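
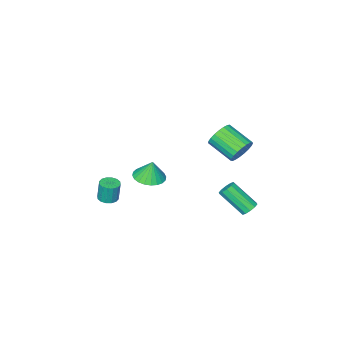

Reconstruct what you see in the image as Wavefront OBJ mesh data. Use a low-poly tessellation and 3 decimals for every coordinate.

v -2.983 3.946 2.663
v -2.477 3.705 1.947
v -2.17 2.053 2.721
v -2.677 2.294 3.437
v -2.219 3.86 2.177
v -1.912 2.208 2.95
v -2.094 4.031 2.491
v -1.787 2.378 3.264
v -2.123 4.186 2.834
v -1.816 2.534 3.608
v -2.3 4.3 3.149
v -1.993 2.648 3.922
v -2.596 4.353 3.379
v -2.289 2.701 4.152
v -2.958 4.336 3.485
v -2.651 2.683 4.259
v -3.325 4.251 3.45
v -3.018 2.599 4.223
v -3.633 4.113 3.278
v -3.326 2.461 4.052
v -3.829 3.947 3
v -3.522 2.295 3.774
v -3.878 3.78 2.664
v -3.571 2.128 3.437
v -3.773 3.642 2.328
v -3.466 1.99 3.101
v -3.531 3.557 2.049
v -3.224 1.905 2.823
v -3.195 3.539 1.877
v -2.888 1.887 2.651
v -2.822 3.591 1.841
v -2.515 1.939 2.615
v -2.372 -3.81 -3.655
v -1.491 -3.221 -3.667
v -2.488 -3.61 -2.265
v -1.781 -2.934 -3.733
v -2.162 -2.78 -3.787
v -2.574 -2.783 -3.821
v -2.955 -2.943 -3.829
v -3.248 -3.234 -3.812
v -3.407 -3.614 -3.77
v -3.409 -4.023 -3.711
v -3.253 -4.4 -3.644
v -2.962 -4.687 -3.578
v -2.582 -4.841 -3.524
v -2.17 -4.838 -3.49
v -1.789 -4.678 -3.481
v -1.496 -4.387 -3.499
v -1.337 -4.007 -3.541
v -1.335 -3.598 -3.6
v 0.767 -3.952 -4.221
v 1.197 -4.448 -4.155
v 1.122 -4.325 -2.752
v 0.693 -3.828 -2.819
v 1.39 -4.166 -4.169
v 1.315 -4.043 -2.767
v 1.415 -3.826 -4.198
v 1.34 -3.703 -2.795
v 1.267 -3.52 -4.232
v 1.192 -3.397 -2.83
v 0.985 -3.33 -4.264
v 0.91 -3.207 -2.862
v 0.645 -3.306 -4.285
v 0.57 -3.183 -2.882
v 0.338 -3.455 -4.288
v 0.263 -3.332 -2.885
v 0.145 -3.737 -4.273
v 0.07 -3.614 -2.871
v 0.12 -4.077 -4.245
v 0.045 -3.954 -2.842
v 0.268 -4.383 -4.21
v 0.193 -4.26 -2.808
v 0.55 -4.573 -4.178
v 0.475 -4.45 -2.776
v 0.89 -4.597 -4.158
v 0.815 -4.474 -2.755
v -3.048 4.66 -2.053
v -2.715 5.083 -1.788
v -2.079 3.703 -0.383
v -2.412 3.28 -0.647
v -3.052 5.087 -1.631
v -2.415 3.707 -0.226
v -3.386 4.928 -1.636
v -2.75 3.548 -0.231
v -3.592 4.667 -1.799
v -2.956 3.287 -0.394
v -3.59 4.403 -2.06
v -2.954 3.023 -0.655
v -3.381 4.237 -2.317
v -2.745 2.857 -0.912
v -3.045 4.233 -2.474
v -2.408 2.853 -1.069
v -2.71 4.392 -2.469
v -2.074 3.012 -1.064
v -2.504 4.653 -2.306
v -1.868 3.273 -0.901
v -2.506 4.917 -2.045
v -1.87 3.537 -0.64
f 2 1 5
f 2 5 3
f 3 5 6
f 3 6 4
f 5 1 7
f 5 7 6
f 6 7 8
f 6 8 4
f 7 1 9
f 7 9 8
f 8 9 10
f 8 10 4
f 9 1 11
f 9 11 10
f 10 11 12
f 10 12 4
f 11 1 13
f 11 13 12
f 12 13 14
f 12 14 4
f 13 1 15
f 13 15 14
f 14 15 16
f 14 16 4
f 15 1 17
f 15 17 16
f 16 17 18
f 16 18 4
f 17 1 19
f 17 19 18
f 18 19 20
f 18 20 4
f 19 1 21
f 19 21 20
f 20 21 22
f 20 22 4
f 21 1 23
f 21 23 22
f 22 23 24
f 22 24 4
f 23 1 25
f 23 25 24
f 24 25 26
f 24 26 4
f 25 1 27
f 25 27 26
f 26 27 28
f 26 28 4
f 27 1 29
f 27 29 28
f 28 29 30
f 28 30 4
f 29 1 31
f 29 31 30
f 30 31 32
f 30 32 4
f 31 1 2
f 31 2 32
f 32 2 3
f 32 3 4
f 34 33 36
f 34 36 35
f 36 33 37
f 36 37 35
f 37 33 38
f 37 38 35
f 38 33 39
f 38 39 35
f 39 33 40
f 39 40 35
f 40 33 41
f 40 41 35
f 41 33 42
f 41 42 35
f 42 33 43
f 42 43 35
f 43 33 44
f 43 44 35
f 44 33 45
f 44 45 35
f 45 33 46
f 45 46 35
f 46 33 47
f 46 47 35
f 47 33 48
f 47 48 35
f 48 33 49
f 48 49 35
f 49 33 50
f 49 50 35
f 50 33 34
f 50 34 35
f 52 51 55
f 52 55 53
f 53 55 56
f 53 56 54
f 55 51 57
f 55 57 56
f 56 57 58
f 56 58 54
f 57 51 59
f 57 59 58
f 58 59 60
f 58 60 54
f 59 51 61
f 59 61 60
f 60 61 62
f 60 62 54
f 61 51 63
f 61 63 62
f 62 63 64
f 62 64 54
f 63 51 65
f 63 65 64
f 64 65 66
f 64 66 54
f 65 51 67
f 65 67 66
f 66 67 68
f 66 68 54
f 67 51 69
f 67 69 68
f 68 69 70
f 68 70 54
f 69 51 71
f 69 71 70
f 70 71 72
f 70 72 54
f 71 51 73
f 71 73 72
f 72 73 74
f 72 74 54
f 73 51 75
f 73 75 74
f 74 75 76
f 74 76 54
f 75 51 52
f 75 52 76
f 76 52 53
f 76 53 54
f 78 77 81
f 78 81 79
f 79 81 82
f 79 82 80
f 81 77 83
f 81 83 82
f 82 83 84
f 82 84 80
f 83 77 85
f 83 85 84
f 84 85 86
f 84 86 80
f 85 77 87
f 85 87 86
f 86 87 88
f 86 88 80
f 87 77 89
f 87 89 88
f 88 89 90
f 88 90 80
f 89 77 91
f 89 91 90
f 90 91 92
f 90 92 80
f 91 77 93
f 91 93 92
f 92 93 94
f 92 94 80
f 93 77 95
f 93 95 94
f 94 95 96
f 94 96 80
f 95 77 97
f 95 97 96
f 96 97 98
f 96 98 80
f 97 77 78
f 97 78 98
f 98 78 79
f 98 79 80



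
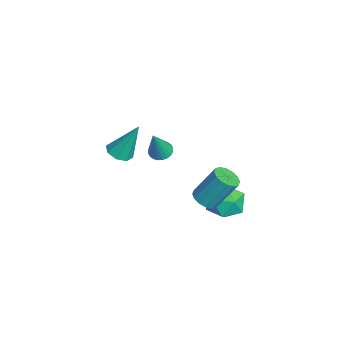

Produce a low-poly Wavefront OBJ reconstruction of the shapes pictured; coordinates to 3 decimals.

v -0.252 -1.871 -0.233
v 0.17 -2.286 -0.5
v 0.452 -2.329 1.593
v 0.306 -2.071 -0.499
v 0.356 -1.826 -0.457
v 0.314 -1.588 -0.381
v 0.185 -1.393 -0.282
v -0.01 -1.271 -0.176
v -0.242 -1.24 -0.078
v -0.476 -1.305 -0.005
v -0.675 -1.456 0.035
v -0.811 -1.67 0.033
v -0.861 -1.915 -0.009
v -0.819 -2.154 -0.085
v -0.69 -2.349 -0.184
v -0.495 -2.471 -0.29
v -0.263 -2.502 -0.387
v -0.029 -2.437 -0.461
v 0.452 2.043 -4.278
v 1.588 2.084 -4.065
v 0.312 0.496 -3.235
v 1.448 0.537 -3.022
v 0.745 1.337 -2.57
v 0.832 2.293 -3.215
v 1.068 0.287 -4.085
v 1.155 1.243 -4.73
v 1.969 0.999 -3.945
v 1.769 1.648 -3.009
v 0.131 0.932 -4.291
v -0.069 1.581 -3.355
v 1.863 -4.135 1.707
v 2.526 -3.847 1.509
v 2.037 -3.185 3.673
v 2.087 -3.499 1.38
v 1.517 -3.525 1.443
v 1.15 -3.908 1.661
v 1.2 -4.424 1.906
v 1.638 -4.772 2.035
v 2.208 -4.746 1.972
v 2.576 -4.363 1.754
v 2.043 0.099 -2.318
v 2.733 0.354 -2.508
v 2.808 1.435 -0.792
v 2.117 1.181 -0.602
v 2.483 0.615 -2.662
v 2.557 1.696 -0.946
v 2.114 0.738 -2.724
v 2.188 1.82 -1.008
v 1.726 0.69 -2.677
v 1.801 1.772 -0.96
v 1.424 0.484 -2.534
v 1.498 1.565 -0.817
v 1.287 0.174 -2.333
v 1.361 1.256 -0.616
v 1.352 -0.155 -2.128
v 1.427 0.926 -0.412
v 1.603 -0.416 -1.974
v 1.677 0.665 -0.258
v 1.972 -0.54 -1.912
v 2.046 0.542 -0.196
v 2.359 -0.492 -1.96
v 2.434 0.59 -0.243
v 2.662 -0.285 -2.103
v 2.736 0.796 -0.386
v 2.799 0.024 -2.304
v 2.873 1.106 -0.587
f 2 1 4
f 2 4 3
f 4 1 5
f 4 5 3
f 5 1 6
f 5 6 3
f 6 1 7
f 6 7 3
f 7 1 8
f 7 8 3
f 8 1 9
f 8 9 3
f 9 1 10
f 9 10 3
f 10 1 11
f 10 11 3
f 11 1 12
f 11 12 3
f 12 1 13
f 12 13 3
f 13 1 14
f 13 14 3
f 14 1 15
f 14 15 3
f 15 1 16
f 15 16 3
f 16 1 17
f 16 17 3
f 17 1 18
f 17 18 3
f 18 1 2
f 18 2 3
f 19 30 24
f 19 24 20
f 19 20 26
f 19 26 29
f 19 29 30
f 20 24 28
f 24 30 23
f 30 29 21
f 29 26 25
f 26 20 27
f 22 28 23
f 22 23 21
f 22 21 25
f 22 25 27
f 22 27 28
f 23 28 24
f 21 23 30
f 25 21 29
f 27 25 26
f 28 27 20
f 32 31 34
f 32 34 33
f 34 31 35
f 34 35 33
f 35 31 36
f 35 36 33
f 36 31 37
f 36 37 33
f 37 31 38
f 37 38 33
f 38 31 39
f 38 39 33
f 39 31 40
f 39 40 33
f 40 31 32
f 40 32 33
f 42 41 45
f 42 45 43
f 43 45 46
f 43 46 44
f 45 41 47
f 45 47 46
f 46 47 48
f 46 48 44
f 47 41 49
f 47 49 48
f 48 49 50
f 48 50 44
f 49 41 51
f 49 51 50
f 50 51 52
f 50 52 44
f 51 41 53
f 51 53 52
f 52 53 54
f 52 54 44
f 53 41 55
f 53 55 54
f 54 55 56
f 54 56 44
f 55 41 57
f 55 57 56
f 56 57 58
f 56 58 44
f 57 41 59
f 57 59 58
f 58 59 60
f 58 60 44
f 59 41 61
f 59 61 60
f 60 61 62
f 60 62 44
f 61 41 63
f 61 63 62
f 62 63 64
f 62 64 44
f 63 41 65
f 63 65 64
f 64 65 66
f 64 66 44
f 65 41 42
f 65 42 66
f 66 42 43
f 66 43 44



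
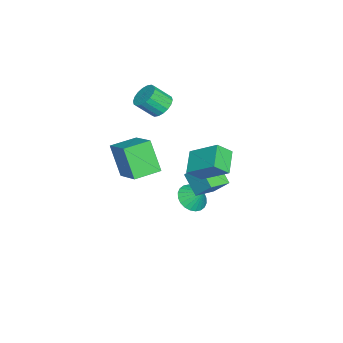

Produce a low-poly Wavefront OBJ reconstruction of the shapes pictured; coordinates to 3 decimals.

v -1.877 -0.078 2.493
v -1.114 -0.079 2.252
v -0.82 -0.964 3.186
v -1.583 -0.962 3.427
v -1.119 0.179 2.497
v -0.825 -0.706 3.432
v -1.274 0.386 2.742
v -0.98 -0.499 3.677
v -1.548 0.501 2.937
v -1.255 -0.384 3.872
v -1.888 0.502 3.045
v -1.594 -0.383 3.979
v -2.225 0.387 3.042
v -1.932 -0.497 3.977
v -2.493 0.181 2.932
v -2.2 -0.703 3.866
v -2.64 -0.076 2.734
v -2.346 -0.961 3.668
v -2.635 -0.334 2.488
v -2.341 -1.219 3.423
v -2.48 -0.541 2.243
v -2.186 -1.426 3.178
v -2.205 -0.656 2.048
v -1.912 -1.541 2.983
v -1.866 -0.657 1.941
v -1.572 -1.542 2.875
v -1.528 -0.543 1.943
v -1.235 -1.427 2.878
v -1.26 -0.337 2.054
v -0.967 -1.221 2.988
v -0.651 2.978 -2.97
v -1.517 2.18 -2.057
v -0.346 3.857 -1.91
v -1.212 3.059 -0.998
v 0.392 2.221 -2.642
v -0.474 1.423 -1.73
v 0.697 3.1 -1.583
v -0.169 2.302 -0.67
v -1.133 1.728 -4.093
v -0.709 2.281 -4.693
v -0.827 2.412 -3.247
v -1.038 2.423 -4.689
v -1.383 2.459 -4.593
v -1.689 2.384 -4.422
v -1.91 2.209 -4.2
v -2.014 1.961 -3.962
v -1.983 1.677 -3.744
v -1.823 1.401 -3.579
v -1.558 1.175 -3.493
v -1.228 1.033 -3.497
v -0.884 0.997 -3.593
v -0.578 1.073 -3.764
v -0.356 1.248 -3.986
v -0.253 1.496 -4.224
v -0.283 1.779 -4.442
v -0.444 2.055 -4.607
v 1.109 -0.203 -0.212
v 0.459 -0.91 1.543
v 2.493 0.856 0.728
v 1.843 0.15 2.482
v 2.077 -1.37 -0.322
v 1.427 -2.076 1.432
v 3.461 -0.31 0.617
v 2.811 -1.017 2.372
v 2.832 2.999 0.676
v 1.572 2.914 1.369
v 3.339 4.497 1.782
v 2.08 4.412 2.475
v 3.28 2.308 1.405
v 2.021 2.223 2.098
v 3.788 3.806 2.511
v 2.528 3.721 3.204
f 2 1 5
f 2 5 3
f 3 5 6
f 3 6 4
f 5 1 7
f 5 7 6
f 6 7 8
f 6 8 4
f 7 1 9
f 7 9 8
f 8 9 10
f 8 10 4
f 9 1 11
f 9 11 10
f 10 11 12
f 10 12 4
f 11 1 13
f 11 13 12
f 12 13 14
f 12 14 4
f 13 1 15
f 13 15 14
f 14 15 16
f 14 16 4
f 15 1 17
f 15 17 16
f 16 17 18
f 16 18 4
f 17 1 19
f 17 19 18
f 18 19 20
f 18 20 4
f 19 1 21
f 19 21 20
f 20 21 22
f 20 22 4
f 21 1 23
f 21 23 22
f 22 23 24
f 22 24 4
f 23 1 25
f 23 25 24
f 24 25 26
f 24 26 4
f 25 1 27
f 25 27 26
f 26 27 28
f 26 28 4
f 27 1 29
f 27 29 28
f 28 29 30
f 28 30 4
f 29 1 2
f 29 2 30
f 30 2 3
f 30 3 4
f 32 34 31
f 35 32 31
f 31 34 33
f 33 35 31
f 32 38 34
f 36 32 35
f 36 38 32
f 34 38 33
f 37 35 33
f 33 38 37
f 37 36 35
f 38 36 37
f 40 39 42
f 40 42 41
f 42 39 43
f 42 43 41
f 43 39 44
f 43 44 41
f 44 39 45
f 44 45 41
f 45 39 46
f 45 46 41
f 46 39 47
f 46 47 41
f 47 39 48
f 47 48 41
f 48 39 49
f 48 49 41
f 49 39 50
f 49 50 41
f 50 39 51
f 50 51 41
f 51 39 52
f 51 52 41
f 52 39 53
f 52 53 41
f 53 39 54
f 53 54 41
f 54 39 55
f 54 55 41
f 55 39 56
f 55 56 41
f 56 39 40
f 56 40 41
f 58 60 57
f 61 58 57
f 57 60 59
f 59 61 57
f 58 64 60
f 62 58 61
f 62 64 58
f 60 64 59
f 63 61 59
f 59 64 63
f 63 62 61
f 64 62 63
f 66 68 65
f 69 66 65
f 65 68 67
f 67 69 65
f 66 72 68
f 70 66 69
f 70 72 66
f 68 72 67
f 71 69 67
f 67 72 71
f 71 70 69
f 72 70 71



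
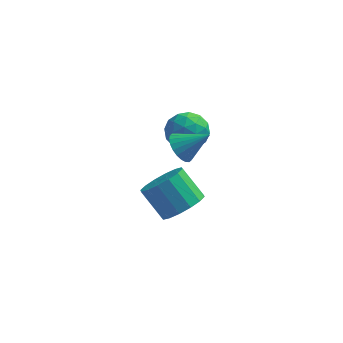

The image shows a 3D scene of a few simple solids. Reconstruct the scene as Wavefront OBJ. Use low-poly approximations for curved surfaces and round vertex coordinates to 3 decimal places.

v 3.027 -0.685 -2.823
v 3.601 -0.128 -2.601
v 2.807 0.321 -1.675
v 2.233 -0.235 -1.897
v 3.364 0.07 -2.9
v 2.57 0.519 -1.974
v 3.037 0.065 -3.178
v 2.243 0.515 -2.252
v 2.707 -0.14 -3.362
v 1.913 0.309 -2.436
v 2.463 -0.491 -3.4
v 1.669 -0.042 -2.475
v 2.37 -0.895 -3.285
v 1.576 -0.445 -2.359
v 2.453 -1.241 -3.045
v 1.659 -0.792 -2.119
v 2.69 -1.439 -2.746
v 1.896 -0.99 -1.82
v 3.017 -1.435 -2.468
v 2.223 -0.985 -1.542
v 3.347 -1.229 -2.284
v 2.553 -0.78 -1.358
v 3.591 -0.878 -2.245
v 2.797 -0.429 -1.32
v 3.684 -0.475 -2.361
v 2.89 -0.025 -1.435
v 3.115 -1.856 1.273
v 3.39 -1.53 0.865
v 4.005 -1.764 1.947
v 3.281 -1.367 0.987
v 3.147 -1.279 1.152
v 3.008 -1.279 1.336
v 2.886 -1.366 1.51
v 2.798 -1.528 1.648
v 2.758 -1.74 1.729
v 2.773 -1.97 1.74
v 2.84 -2.182 1.681
v 2.949 -2.344 1.559
v 3.083 -2.432 1.394
v 3.222 -2.433 1.211
v 3.344 -2.345 1.037
v 3.432 -2.183 0.899
v 3.472 -1.971 0.818
v 3.457 -1.742 0.806
v 2.675 0.939 0.301
v 3.337 0.816 -0.089
v 2.643 -0.276 0.629
v 3.305 -0.399 0.239
v 3.311 0.026 0.89
v 3.331 0.777 0.688
v 2.649 -0.237 -0.148
v 2.669 0.514 -0.35
v 3.321 0.089 -0.367
v 3.73 0.252 0.275
v 2.25 0.288 0.265
v 2.659 0.451 0.907
v 3.009 0.984 0.077
v 2.971 -0.444 0.463
v 2.975 -0.194 0.846
v 3.364 -0.267 0.616
v 3.006 0.961 0.534
v 3.394 0.889 0.304
v 3.379 0.424 0.88
v 2.586 -0.349 0.236
v 2.974 -0.421 0.006
v 2.616 0.807 -0.076
v 3.005 0.734 -0.306
v 2.601 0.116 -0.34
v 3.388 0.485 -0.316
v 3.369 -0.23 -0.123
v 2.984 -0.134 -0.35
v 2.996 0.307 -0.469
v 3.629 0.58 0.062
v 3.61 -0.134 0.254
v 3.613 0.116 0.638
v 3.625 0.557 0.518
v 3.619 0.153 -0.102
v 2.37 0.674 0.286
v 2.351 -0.04 0.478
v 2.355 -0.017 0.022
v 2.367 0.424 -0.098
v 2.611 0.77 0.663
v 2.592 0.055 0.856
v 2.984 0.233 1.009
v 2.996 0.674 0.89
v 2.361 0.387 0.642
f 2 1 5
f 2 5 3
f 3 5 6
f 3 6 4
f 5 1 7
f 5 7 6
f 6 7 8
f 6 8 4
f 7 1 9
f 7 9 8
f 8 9 10
f 8 10 4
f 9 1 11
f 9 11 10
f 10 11 12
f 10 12 4
f 11 1 13
f 11 13 12
f 12 13 14
f 12 14 4
f 13 1 15
f 13 15 14
f 14 15 16
f 14 16 4
f 15 1 17
f 15 17 16
f 16 17 18
f 16 18 4
f 17 1 19
f 17 19 18
f 18 19 20
f 18 20 4
f 19 1 21
f 19 21 20
f 20 21 22
f 20 22 4
f 21 1 23
f 21 23 22
f 22 23 24
f 22 24 4
f 23 1 25
f 23 25 24
f 24 25 26
f 24 26 4
f 25 1 2
f 25 2 26
f 26 2 3
f 26 3 4
f 28 27 30
f 28 30 29
f 30 27 31
f 30 31 29
f 31 27 32
f 31 32 29
f 32 27 33
f 32 33 29
f 33 27 34
f 33 34 29
f 34 27 35
f 34 35 29
f 35 27 36
f 35 36 29
f 36 27 37
f 36 37 29
f 37 27 38
f 37 38 29
f 38 27 39
f 38 39 29
f 39 27 40
f 39 40 29
f 40 27 41
f 40 41 29
f 41 27 42
f 41 42 29
f 42 27 43
f 42 43 29
f 43 27 44
f 43 44 29
f 44 27 28
f 44 28 29
f 45 82 61
f 82 56 85
f 61 85 50
f 82 85 61
f 45 61 57
f 61 50 62
f 57 62 46
f 61 62 57
f 45 57 66
f 57 46 67
f 66 67 52
f 57 67 66
f 45 66 78
f 66 52 81
f 78 81 55
f 66 81 78
f 45 78 82
f 78 55 86
f 82 86 56
f 78 86 82
f 46 62 73
f 62 50 76
f 73 76 54
f 62 76 73
f 50 85 63
f 85 56 84
f 63 84 49
f 85 84 63
f 56 86 83
f 86 55 79
f 83 79 47
f 86 79 83
f 55 81 80
f 81 52 68
f 80 68 51
f 81 68 80
f 52 67 72
f 67 46 69
f 72 69 53
f 67 69 72
f 48 74 60
f 74 54 75
f 60 75 49
f 74 75 60
f 48 60 58
f 60 49 59
f 58 59 47
f 60 59 58
f 48 58 65
f 58 47 64
f 65 64 51
f 58 64 65
f 48 65 70
f 65 51 71
f 70 71 53
f 65 71 70
f 48 70 74
f 70 53 77
f 74 77 54
f 70 77 74
f 49 75 63
f 75 54 76
f 63 76 50
f 75 76 63
f 47 59 83
f 59 49 84
f 83 84 56
f 59 84 83
f 51 64 80
f 64 47 79
f 80 79 55
f 64 79 80
f 53 71 72
f 71 51 68
f 72 68 52
f 71 68 72
f 54 77 73
f 77 53 69
f 73 69 46
f 77 69 73



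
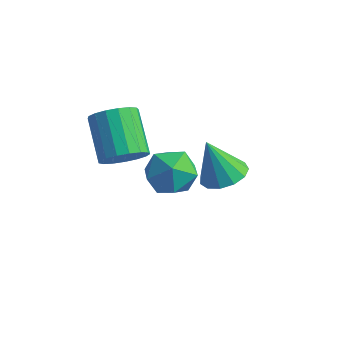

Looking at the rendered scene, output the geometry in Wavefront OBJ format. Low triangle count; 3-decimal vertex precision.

v 0.422 -0.661 -0.712
v 1.236 -1.088 -0.513
v -0.162 -0.979 0.992
v 1.303 -0.576 -0.394
v 1.09 -0.091 -0.377
v 0.666 0.213 -0.466
v 0.164 0.239 -0.633
v -0.256 -0.02 -0.826
v -0.46 -0.483 -0.982
v -0.384 -1.003 -1.053
v -0.052 -1.414 -1.015
v 0.43 -1.586 -0.882
v 0.911 -1.464 -0.694
v -2.716 -2.494 -0.364
v -2.025 -2.369 0.275
v -3.352 -1.502 1.543
v -4.044 -1.626 0.904
v -2.013 -1.989 0.027
v -3.34 -1.121 1.295
v -2.163 -1.724 -0.311
v -3.49 -0.856 0.957
v -2.439 -1.635 -0.661
v -3.766 -0.768 0.607
v -2.779 -1.743 -0.943
v -4.106 -0.876 0.325
v -3.105 -2.023 -1.092
v -4.432 -1.156 0.175
v -3.341 -2.411 -1.075
v -4.669 -1.544 0.193
v -3.435 -2.818 -0.894
v -4.762 -1.951 0.373
v -3.364 -3.15 -0.592
v -4.691 -2.283 0.675
v -3.144 -3.332 -0.238
v -4.472 -2.465 1.03
v -2.827 -3.322 0.087
v -4.154 -2.455 1.355
v -2.484 -3.122 0.309
v -3.812 -2.255 1.577
v -2.195 -2.778 0.377
v -3.522 -1.911 1.645
v -3.074 1.266 -2.607
v -2.176 0.962 -3.323
v -4.304 0.338 -3.757
v -3.406 0.034 -4.473
v -3.487 -0.442 -3.387
v -2.727 0.132 -2.677
v -3.753 1.168 -4.403
v -2.993 1.742 -3.693
v -2.596 0.902 -4.433
v -2.431 -0.093 -3.806
v -4.049 1.393 -3.274
v -3.884 0.398 -2.647
f 2 1 4
f 2 4 3
f 4 1 5
f 4 5 3
f 5 1 6
f 5 6 3
f 6 1 7
f 6 7 3
f 7 1 8
f 7 8 3
f 8 1 9
f 8 9 3
f 9 1 10
f 9 10 3
f 10 1 11
f 10 11 3
f 11 1 12
f 11 12 3
f 12 1 13
f 12 13 3
f 13 1 2
f 13 2 3
f 15 14 18
f 15 18 16
f 16 18 19
f 16 19 17
f 18 14 20
f 18 20 19
f 19 20 21
f 19 21 17
f 20 14 22
f 20 22 21
f 21 22 23
f 21 23 17
f 22 14 24
f 22 24 23
f 23 24 25
f 23 25 17
f 24 14 26
f 24 26 25
f 25 26 27
f 25 27 17
f 26 14 28
f 26 28 27
f 27 28 29
f 27 29 17
f 28 14 30
f 28 30 29
f 29 30 31
f 29 31 17
f 30 14 32
f 30 32 31
f 31 32 33
f 31 33 17
f 32 14 34
f 32 34 33
f 33 34 35
f 33 35 17
f 34 14 36
f 34 36 35
f 35 36 37
f 35 37 17
f 36 14 38
f 36 38 37
f 37 38 39
f 37 39 17
f 38 14 40
f 38 40 39
f 39 40 41
f 39 41 17
f 40 14 15
f 40 15 41
f 41 15 16
f 41 16 17
f 42 53 47
f 42 47 43
f 42 43 49
f 42 49 52
f 42 52 53
f 43 47 51
f 47 53 46
f 53 52 44
f 52 49 48
f 49 43 50
f 45 51 46
f 45 46 44
f 45 44 48
f 45 48 50
f 45 50 51
f 46 51 47
f 44 46 53
f 48 44 52
f 50 48 49
f 51 50 43



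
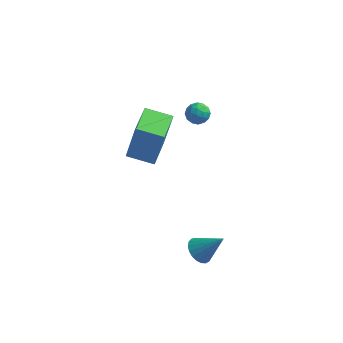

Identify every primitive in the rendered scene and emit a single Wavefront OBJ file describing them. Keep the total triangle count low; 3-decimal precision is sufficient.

v -0.83 2.295 1.257
v -0.35 1.898 1.411
v -1.51 1.522 1.389
v -1.03 1.125 1.543
v -1.192 1.602 1.94
v -0.772 2.08 1.859
v -1.088 1.34 0.941
v -0.668 1.818 0.86
v -0.509 1.309 1.216
v -0.574 1.47 1.833
v -1.286 1.95 0.967
v -1.351 2.111 1.584
v -0.53 2.164 1.323
v -1.33 1.256 1.477
v -1.425 1.536 1.711
v -1.143 1.303 1.801
v -0.778 2.271 1.586
v -0.496 2.038 1.676
v -0.991 1.864 1.987
v -1.364 1.382 1.124
v -1.082 1.149 1.214
v -0.717 2.117 0.999
v -0.435 1.884 1.089
v -0.869 1.556 0.813
v -0.342 1.585 1.298
v -0.741 1.13 1.376
v -0.776 1.257 1.022
v -0.529 1.538 0.974
v -0.38 1.68 1.661
v -0.779 1.225 1.738
v -0.875 1.505 1.972
v -0.628 1.786 1.924
v -0.473 1.333 1.546
v -1.081 2.195 1.062
v -1.48 1.74 1.139
v -1.232 1.634 0.876
v -0.985 1.915 0.828
v -1.119 2.29 1.424
v -1.518 1.835 1.502
v -1.331 1.882 1.826
v -1.084 2.163 1.778
v -1.387 2.087 1.254
v 0.714 -3.446 -3.682
v 1.244 -3.653 -4.14
v 1.806 -3.274 -2.498
v 1.24 -3.352 -4.18
v 1.145 -3.067 -4.134
v 0.976 -2.848 -4.01
v 0.762 -2.732 -3.829
v 0.539 -2.739 -3.623
v 0.347 -2.869 -3.427
v 0.218 -3.098 -3.275
v 0.175 -3.387 -3.194
v 0.225 -3.687 -3.197
v 0.36 -3.944 -3.284
v 0.556 -4.116 -3.44
v 0.78 -4.171 -3.638
v 0.992 -4.101 -3.843
v 1.156 -3.918 -4.021
v -4.502 1.514 -3.025
v -4.083 1.794 -0.914
v -4.626 3.407 -3.251
v -4.207 3.686 -1.14
v -3.053 1.574 -3.32
v -2.634 1.853 -1.209
v -3.177 3.466 -3.546
v -2.758 3.746 -1.435
f 1 38 17
f 38 12 41
f 17 41 6
f 38 41 17
f 1 17 13
f 17 6 18
f 13 18 2
f 17 18 13
f 1 13 22
f 13 2 23
f 22 23 8
f 13 23 22
f 1 22 34
f 22 8 37
f 34 37 11
f 22 37 34
f 1 34 38
f 34 11 42
f 38 42 12
f 34 42 38
f 2 18 29
f 18 6 32
f 29 32 10
f 18 32 29
f 6 41 19
f 41 12 40
f 19 40 5
f 41 40 19
f 12 42 39
f 42 11 35
f 39 35 3
f 42 35 39
f 11 37 36
f 37 8 24
f 36 24 7
f 37 24 36
f 8 23 28
f 23 2 25
f 28 25 9
f 23 25 28
f 4 30 16
f 30 10 31
f 16 31 5
f 30 31 16
f 4 16 14
f 16 5 15
f 14 15 3
f 16 15 14
f 4 14 21
f 14 3 20
f 21 20 7
f 14 20 21
f 4 21 26
f 21 7 27
f 26 27 9
f 21 27 26
f 4 26 30
f 26 9 33
f 30 33 10
f 26 33 30
f 5 31 19
f 31 10 32
f 19 32 6
f 31 32 19
f 3 15 39
f 15 5 40
f 39 40 12
f 15 40 39
f 7 20 36
f 20 3 35
f 36 35 11
f 20 35 36
f 9 27 28
f 27 7 24
f 28 24 8
f 27 24 28
f 10 33 29
f 33 9 25
f 29 25 2
f 33 25 29
f 44 43 46
f 44 46 45
f 46 43 47
f 46 47 45
f 47 43 48
f 47 48 45
f 48 43 49
f 48 49 45
f 49 43 50
f 49 50 45
f 50 43 51
f 50 51 45
f 51 43 52
f 51 52 45
f 52 43 53
f 52 53 45
f 53 43 54
f 53 54 45
f 54 43 55
f 54 55 45
f 55 43 56
f 55 56 45
f 56 43 57
f 56 57 45
f 57 43 58
f 57 58 45
f 58 43 59
f 58 59 45
f 59 43 44
f 59 44 45
f 61 63 60
f 64 61 60
f 60 63 62
f 62 64 60
f 61 67 63
f 65 61 64
f 65 67 61
f 63 67 62
f 66 64 62
f 62 67 66
f 66 65 64
f 67 65 66



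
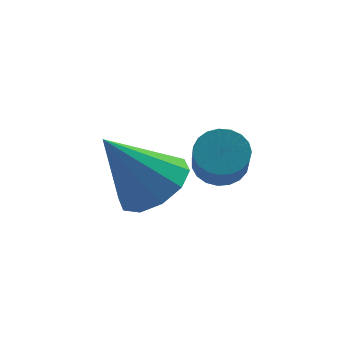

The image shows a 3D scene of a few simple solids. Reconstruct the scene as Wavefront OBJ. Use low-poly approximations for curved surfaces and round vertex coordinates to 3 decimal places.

v 1.739 1.261 -0.373
v 2.286 2.159 -0.083
v 0.501 1.439 1.413
v 1.763 2.347 -0.464
v 1.232 2.12 -0.81
v 0.894 1.566 -0.99
v 0.879 0.895 -0.933
v 1.193 0.363 -0.662
v 1.715 0.175 -0.281
v 2.247 0.402 0.065
v 2.585 0.956 0.244
v 2.599 1.627 0.188
v 2.997 -0.425 1.449
v 3.563 -0.775 1.267
v 3.41 -1.525 2.229
v 2.843 -1.175 2.411
v 3.671 -0.573 1.44
v 3.517 -1.323 2.403
v 3.661 -0.346 1.616
v 3.508 -1.096 2.579
v 3.538 -0.133 1.762
v 3.384 -0.883 2.725
v 3.32 0.03 1.854
v 3.167 -0.72 2.817
v 3.047 0.114 1.876
v 2.893 -0.636 2.839
v 2.765 0.105 1.824
v 2.611 -0.645 2.787
v 2.523 0.004 1.708
v 2.369 -0.746 2.67
v 2.363 -0.171 1.546
v 2.209 -0.92 2.509
v 2.312 -0.389 1.367
v 2.159 -1.139 2.33
v 2.38 -0.615 1.203
v 2.227 -1.364 2.166
v 2.555 -0.807 1.081
v 2.402 -1.557 2.044
v 2.806 -0.933 1.022
v 2.653 -1.683 1.985
v 3.09 -0.972 1.038
v 2.936 -1.721 2.001
v 3.358 -0.915 1.124
v 3.204 -1.665 2.087
f 2 1 4
f 2 4 3
f 4 1 5
f 4 5 3
f 5 1 6
f 5 6 3
f 6 1 7
f 6 7 3
f 7 1 8
f 7 8 3
f 8 1 9
f 8 9 3
f 9 1 10
f 9 10 3
f 10 1 11
f 10 11 3
f 11 1 12
f 11 12 3
f 12 1 2
f 12 2 3
f 14 13 17
f 14 17 15
f 15 17 18
f 15 18 16
f 17 13 19
f 17 19 18
f 18 19 20
f 18 20 16
f 19 13 21
f 19 21 20
f 20 21 22
f 20 22 16
f 21 13 23
f 21 23 22
f 22 23 24
f 22 24 16
f 23 13 25
f 23 25 24
f 24 25 26
f 24 26 16
f 25 13 27
f 25 27 26
f 26 27 28
f 26 28 16
f 27 13 29
f 27 29 28
f 28 29 30
f 28 30 16
f 29 13 31
f 29 31 30
f 30 31 32
f 30 32 16
f 31 13 33
f 31 33 32
f 32 33 34
f 32 34 16
f 33 13 35
f 33 35 34
f 34 35 36
f 34 36 16
f 35 13 37
f 35 37 36
f 36 37 38
f 36 38 16
f 37 13 39
f 37 39 38
f 38 39 40
f 38 40 16
f 39 13 41
f 39 41 40
f 40 41 42
f 40 42 16
f 41 13 43
f 41 43 42
f 42 43 44
f 42 44 16
f 43 13 14
f 43 14 44
f 44 14 15
f 44 15 16



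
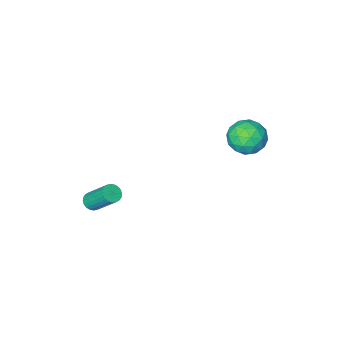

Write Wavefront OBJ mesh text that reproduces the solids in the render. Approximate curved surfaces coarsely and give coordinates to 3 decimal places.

v -2.829 2.897 1.197
v -2.269 2.624 2.133
v -4.331 2.116 1.867
v -3.771 1.843 2.803
v -4.008 2.921 2.584
v -3.08 3.403 2.17
v -3.52 1.337 1.83
v -2.592 1.819 1.416
v -2.697 1.659 2.525
v -2.998 2.638 2.991
v -3.602 2.102 1.009
v -3.903 3.081 1.475
v -2.417 2.829 1.606
v -4.183 1.911 2.394
v -4.322 2.545 2.265
v -3.993 2.384 2.815
v -2.894 3.287 1.627
v -2.564 3.126 2.178
v -3.586 3.301 2.443
v -4.036 1.614 1.822
v -3.706 1.453 2.373
v -2.607 2.356 1.185
v -2.278 2.195 1.735
v -3.014 1.439 1.557
v -2.339 2.101 2.387
v -3.222 1.643 2.781
v -3.075 1.345 2.209
v -2.529 1.629 1.966
v -2.516 2.677 2.661
v -3.399 2.218 3.055
v -3.538 2.852 2.925
v -2.993 3.135 2.682
v -2.768 2.11 2.891
v -3.201 2.522 0.945
v -4.084 2.063 1.339
v -3.607 1.605 1.318
v -3.062 1.888 1.075
v -3.378 3.097 1.219
v -4.261 2.639 1.613
v -4.071 3.111 2.034
v -3.525 3.395 1.791
v -3.832 2.63 1.109
v 3.647 -1.392 -3.007
v 4.045 -1.632 -2.678
v 3.572 -0.349 -1.165
v 3.173 -0.108 -1.493
v 4.163 -1.472 -2.777
v 3.689 -0.188 -1.264
v 4.201 -1.299 -2.912
v 3.727 -0.015 -1.399
v 4.155 -1.14 -3.061
v 3.682 0.143 -1.548
v 4.032 -1.02 -3.201
v 3.558 0.264 -1.688
v 3.85 -0.956 -3.313
v 3.377 0.328 -1.799
v 3.638 -0.959 -3.377
v 3.164 0.325 -1.864
v 3.426 -1.027 -3.385
v 2.952 0.256 -1.872
v 3.248 -1.151 -3.335
v 2.775 0.132 -1.822
v 3.131 -1.312 -3.236
v 2.657 -0.028 -1.723
v 3.093 -1.485 -3.101
v 2.619 -0.201 -1.588
v 3.138 -1.643 -2.952
v 2.665 -0.36 -1.439
v 3.262 -1.764 -2.812
v 2.788 -0.48 -1.299
v 3.443 -1.828 -2.701
v 2.97 -0.544 -1.187
v 3.656 -1.825 -2.636
v 3.182 -0.541 -1.123
v 3.868 -1.756 -2.628
v 3.394 -0.473 -1.115
f 1 38 17
f 38 12 41
f 17 41 6
f 38 41 17
f 1 17 13
f 17 6 18
f 13 18 2
f 17 18 13
f 1 13 22
f 13 2 23
f 22 23 8
f 13 23 22
f 1 22 34
f 22 8 37
f 34 37 11
f 22 37 34
f 1 34 38
f 34 11 42
f 38 42 12
f 34 42 38
f 2 18 29
f 18 6 32
f 29 32 10
f 18 32 29
f 6 41 19
f 41 12 40
f 19 40 5
f 41 40 19
f 12 42 39
f 42 11 35
f 39 35 3
f 42 35 39
f 11 37 36
f 37 8 24
f 36 24 7
f 37 24 36
f 8 23 28
f 23 2 25
f 28 25 9
f 23 25 28
f 4 30 16
f 30 10 31
f 16 31 5
f 30 31 16
f 4 16 14
f 16 5 15
f 14 15 3
f 16 15 14
f 4 14 21
f 14 3 20
f 21 20 7
f 14 20 21
f 4 21 26
f 21 7 27
f 26 27 9
f 21 27 26
f 4 26 30
f 26 9 33
f 30 33 10
f 26 33 30
f 5 31 19
f 31 10 32
f 19 32 6
f 31 32 19
f 3 15 39
f 15 5 40
f 39 40 12
f 15 40 39
f 7 20 36
f 20 3 35
f 36 35 11
f 20 35 36
f 9 27 28
f 27 7 24
f 28 24 8
f 27 24 28
f 10 33 29
f 33 9 25
f 29 25 2
f 33 25 29
f 44 43 47
f 44 47 45
f 45 47 48
f 45 48 46
f 47 43 49
f 47 49 48
f 48 49 50
f 48 50 46
f 49 43 51
f 49 51 50
f 50 51 52
f 50 52 46
f 51 43 53
f 51 53 52
f 52 53 54
f 52 54 46
f 53 43 55
f 53 55 54
f 54 55 56
f 54 56 46
f 55 43 57
f 55 57 56
f 56 57 58
f 56 58 46
f 57 43 59
f 57 59 58
f 58 59 60
f 58 60 46
f 59 43 61
f 59 61 60
f 60 61 62
f 60 62 46
f 61 43 63
f 61 63 62
f 62 63 64
f 62 64 46
f 63 43 65
f 63 65 64
f 64 65 66
f 64 66 46
f 65 43 67
f 65 67 66
f 66 67 68
f 66 68 46
f 67 43 69
f 67 69 68
f 68 69 70
f 68 70 46
f 69 43 71
f 69 71 70
f 70 71 72
f 70 72 46
f 71 43 73
f 71 73 72
f 72 73 74
f 72 74 46
f 73 43 75
f 73 75 74
f 74 75 76
f 74 76 46
f 75 43 44
f 75 44 76
f 76 44 45
f 76 45 46



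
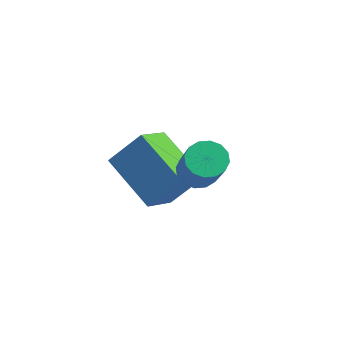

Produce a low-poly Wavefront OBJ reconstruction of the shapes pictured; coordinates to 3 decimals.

v -4.715 -0.315 -2.219
v -4.104 0.399 -1.155
v -4.984 0.807 -2.818
v -4.373 1.521 -1.754
v -2.967 -0.401 -3.166
v -2.356 0.313 -2.102
v -3.236 0.721 -3.765
v -2.625 1.435 -2.701
v -2.029 0.615 -1.625
v -1.756 0.241 -2.022
v -0.579 -0.548 -0.473
v -0.851 -0.175 -0.075
v -1.58 0.503 -2.023
v -0.403 -0.286 -0.473
v -1.524 0.795 -1.916
v -0.347 0.006 -0.367
v -1.603 1.039 -1.732
v -0.426 0.249 -0.182
v -1.797 1.169 -1.518
v -0.62 0.379 0.031
v -2.052 1.15 -1.334
v -0.875 0.361 0.216
v -2.301 0.988 -1.227
v -1.124 0.199 0.322
v -2.477 0.726 -1.227
v -1.3 -0.063 0.323
v -2.533 0.434 -1.333
v -1.356 -0.355 0.216
v -2.454 0.191 -1.518
v -1.277 -0.599 0.032
v -2.26 0.061 -1.731
v -1.083 -0.729 -0.182
v -2.005 0.079 -1.916
v -0.828 -0.71 -0.366
f 2 4 1
f 5 2 1
f 1 4 3
f 3 5 1
f 2 8 4
f 6 2 5
f 6 8 2
f 4 8 3
f 7 5 3
f 3 8 7
f 7 6 5
f 8 6 7
f 10 9 13
f 10 13 11
f 11 13 14
f 11 14 12
f 13 9 15
f 13 15 14
f 14 15 16
f 14 16 12
f 15 9 17
f 15 17 16
f 16 17 18
f 16 18 12
f 17 9 19
f 17 19 18
f 18 19 20
f 18 20 12
f 19 9 21
f 19 21 20
f 20 21 22
f 20 22 12
f 21 9 23
f 21 23 22
f 22 23 24
f 22 24 12
f 23 9 25
f 23 25 24
f 24 25 26
f 24 26 12
f 25 9 27
f 25 27 26
f 26 27 28
f 26 28 12
f 27 9 29
f 27 29 28
f 28 29 30
f 28 30 12
f 29 9 31
f 29 31 30
f 30 31 32
f 30 32 12
f 31 9 33
f 31 33 32
f 32 33 34
f 32 34 12
f 33 9 10
f 33 10 34
f 34 10 11
f 34 11 12



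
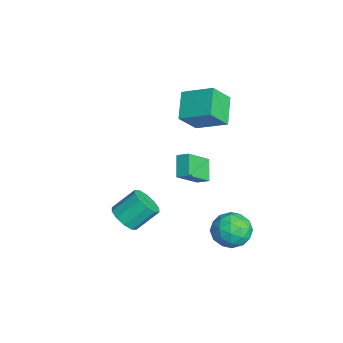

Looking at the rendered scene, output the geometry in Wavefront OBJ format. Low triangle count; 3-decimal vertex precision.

v -4.071 1.997 -2.761
v -3.256 0.625 -1.396
v -3.65 2.637 -2.369
v -2.835 1.265 -1.004
v -2.845 1.775 -3.716
v -2.03 0.403 -2.351
v -2.424 2.415 -3.324
v -1.609 1.043 -1.959
v -2.651 0.633 2.364
v -4.316 1.097 3.39
v -3.222 1.757 0.93
v -4.887 2.221 1.955
v -1.633 2.299 3.265
v -3.298 2.763 4.29
v -2.204 3.423 1.83
v -3.869 3.887 2.856
v 3.413 3.14 -3.829
v 4.475 2.883 -3.198
v 2.325 2.197 -2.382
v 3.387 1.94 -1.751
v 2.975 3.13 -1.835
v 3.647 3.713 -2.73
v 3.153 1.367 -2.85
v 3.825 1.95 -3.745
v 4.314 1.788 -2.593
v 4.204 2.877 -1.966
v 2.596 2.203 -3.614
v 2.486 3.292 -2.987
v 4.04 3.095 -3.641
v 2.76 1.985 -1.939
v 2.518 2.685 -1.989
v 3.142 2.534 -1.618
v 3.553 3.582 -3.365
v 4.177 3.431 -2.994
v 3.295 3.576 -2.193
v 2.623 1.649 -2.586
v 3.247 1.498 -2.215
v 3.658 2.546 -3.962
v 4.282 2.395 -3.591
v 3.505 1.504 -3.387
v 4.569 2.3 -2.914
v 3.93 1.745 -2.063
v 3.792 1.409 -2.71
v 4.187 1.751 -3.235
v 4.505 2.94 -2.545
v 3.865 2.385 -1.695
v 3.623 3.085 -1.744
v 4.018 3.427 -2.27
v 4.41 2.296 -2.19
v 2.935 2.695 -3.885
v 2.295 2.14 -3.035
v 2.782 1.653 -3.31
v 3.177 1.995 -3.836
v 2.87 3.335 -3.517
v 2.231 2.78 -2.666
v 2.613 3.329 -2.345
v 3.008 3.671 -2.87
v 2.39 2.784 -3.39
v 0.853 -3.105 -3.122
v 1.814 -2.818 -3.308
v 1.648 -1.469 -2.083
v 0.687 -1.755 -1.898
v 1.437 -2.504 -3.704
v 1.271 -1.155 -2.48
v 0.837 -2.42 -3.879
v 0.671 -1.071 -2.654
v 0.243 -2.597 -3.764
v 0.077 -1.248 -2.539
v -0.118 -2.968 -3.404
v -0.284 -1.619 -2.179
v -0.108 -3.391 -2.937
v -0.274 -2.042 -1.712
v 0.269 -3.705 -2.54
v 0.103 -2.356 -1.316
v 0.869 -3.789 -2.366
v 0.703 -2.44 -1.141
v 1.463 -3.612 -2.481
v 1.297 -2.263 -1.256
v 1.824 -3.241 -2.841
v 1.658 -1.892 -1.616
f 2 4 1
f 5 2 1
f 1 4 3
f 3 5 1
f 2 8 4
f 6 2 5
f 6 8 2
f 4 8 3
f 7 5 3
f 3 8 7
f 7 6 5
f 8 6 7
f 10 12 9
f 13 10 9
f 9 12 11
f 11 13 9
f 10 16 12
f 14 10 13
f 14 16 10
f 12 16 11
f 15 13 11
f 11 16 15
f 15 14 13
f 16 14 15
f 17 54 33
f 54 28 57
f 33 57 22
f 54 57 33
f 17 33 29
f 33 22 34
f 29 34 18
f 33 34 29
f 17 29 38
f 29 18 39
f 38 39 24
f 29 39 38
f 17 38 50
f 38 24 53
f 50 53 27
f 38 53 50
f 17 50 54
f 50 27 58
f 54 58 28
f 50 58 54
f 18 34 45
f 34 22 48
f 45 48 26
f 34 48 45
f 22 57 35
f 57 28 56
f 35 56 21
f 57 56 35
f 28 58 55
f 58 27 51
f 55 51 19
f 58 51 55
f 27 53 52
f 53 24 40
f 52 40 23
f 53 40 52
f 24 39 44
f 39 18 41
f 44 41 25
f 39 41 44
f 20 46 32
f 46 26 47
f 32 47 21
f 46 47 32
f 20 32 30
f 32 21 31
f 30 31 19
f 32 31 30
f 20 30 37
f 30 19 36
f 37 36 23
f 30 36 37
f 20 37 42
f 37 23 43
f 42 43 25
f 37 43 42
f 20 42 46
f 42 25 49
f 46 49 26
f 42 49 46
f 21 47 35
f 47 26 48
f 35 48 22
f 47 48 35
f 19 31 55
f 31 21 56
f 55 56 28
f 31 56 55
f 23 36 52
f 36 19 51
f 52 51 27
f 36 51 52
f 25 43 44
f 43 23 40
f 44 40 24
f 43 40 44
f 26 49 45
f 49 25 41
f 45 41 18
f 49 41 45
f 60 59 63
f 60 63 61
f 61 63 64
f 61 64 62
f 63 59 65
f 63 65 64
f 64 65 66
f 64 66 62
f 65 59 67
f 65 67 66
f 66 67 68
f 66 68 62
f 67 59 69
f 67 69 68
f 68 69 70
f 68 70 62
f 69 59 71
f 69 71 70
f 70 71 72
f 70 72 62
f 71 59 73
f 71 73 72
f 72 73 74
f 72 74 62
f 73 59 75
f 73 75 74
f 74 75 76
f 74 76 62
f 75 59 77
f 75 77 76
f 76 77 78
f 76 78 62
f 77 59 79
f 77 79 78
f 78 79 80
f 78 80 62
f 79 59 60
f 79 60 80
f 80 60 61
f 80 61 62



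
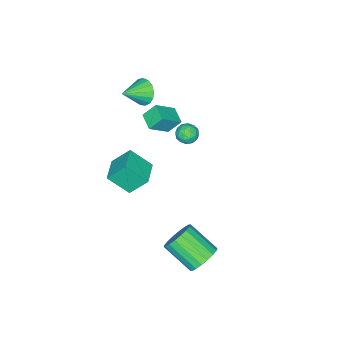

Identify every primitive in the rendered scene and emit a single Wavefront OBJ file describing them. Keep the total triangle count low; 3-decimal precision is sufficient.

v -1.992 -3.683 -0.514
v -2.497 -3.127 0.356
v -3.147 -3.215 -1.485
v -3.653 -2.659 -0.615
v -1.407 -2.761 -0.765
v -1.913 -2.205 0.105
v -2.563 -2.293 -1.736
v -3.068 -1.737 -0.866
v 3.204 4.484 -4.167
v 4.189 4.429 -4.328
v 4.281 2.701 -3.174
v 3.296 2.756 -3.013
v 4.163 4.675 -3.958
v 4.255 2.946 -2.804
v 3.947 4.883 -3.629
v 4.039 3.154 -2.476
v 3.584 5.012 -3.407
v 3.676 3.283 -2.253
v 3.145 5.036 -3.335
v 3.237 3.308 -2.181
v 2.718 4.951 -3.428
v 2.81 3.223 -2.274
v 2.388 4.774 -3.667
v 2.48 3.046 -2.514
v 2.219 4.539 -4.006
v 2.311 2.811 -2.852
v 2.245 4.294 -4.376
v 2.337 2.565 -3.222
v 2.461 4.086 -4.704
v 2.553 2.357 -3.551
v 2.824 3.957 -4.927
v 2.916 2.228 -3.773
v 3.263 3.932 -4.999
v 3.355 2.204 -3.845
v 3.69 4.017 -4.906
v 3.782 2.289 -3.752
v 4.02 4.194 -4.666
v 4.112 2.466 -3.513
v -1.347 -3.109 2.564
v -0.897 -2.596 1.978
v 0.007 -3.531 3.236
v -0.977 -2.33 2.307
v -1.142 -2.242 2.695
v -1.354 -2.353 3.053
v -1.565 -2.637 3.3
v -1.725 -3.029 3.377
v -1.8 -3.439 3.269
v -1.77 -3.774 2.999
v -1.644 -3.956 2.63
v -1.45 -3.944 2.245
v -1.232 -3.741 1.934
v -1.041 -3.393 1.767
v -0.92 -2.979 1.783
v -2.486 -0.096 -0.468
v -1.815 -0.025 -0.704
v -2.185 -1.055 0.104
v -1.514 -0.984 -0.132
v -1.777 -0.518 0.342
v -1.963 0.075 -0.012
v -2.037 -1.155 -0.588
v -2.223 -0.562 -0.942
v -1.537 -0.68 -0.778
v -1.376 -0.286 -0.203
v -2.624 -0.794 -0.397
v -2.463 -0.4 0.178
v -2.177 0.024 -0.637
v -1.823 -1.104 0.037
v -1.978 -0.829 0.315
v -1.583 -0.788 0.176
v -2.264 0.083 -0.23
v -1.869 0.124 -0.368
v -1.847 -0.166 0.247
v -2.131 -1.204 -0.232
v -1.736 -1.163 -0.37
v -2.417 -0.292 -0.776
v -2.022 -0.251 -0.915
v -2.153 -0.914 -0.847
v -1.619 -0.32 -0.819
v -1.442 -0.884 -0.482
v -1.75 -0.984 -0.75
v -1.859 -0.635 -0.958
v -1.525 -0.089 -0.481
v -1.348 -0.652 -0.144
v -1.502 -0.378 0.134
v -1.612 -0.03 -0.074
v -1.361 -0.473 -0.524
v -2.652 -0.428 -0.456
v -2.475 -0.991 -0.119
v -2.388 -1.05 -0.526
v -2.498 -0.702 -0.734
v -2.558 -0.196 -0.118
v -2.381 -0.76 0.219
v -2.141 -0.445 0.358
v -2.25 -0.096 0.15
v -2.639 -0.607 -0.076
v 0.274 -4.173 -3.39
v -0.307 -3.281 -2.209
v -0.274 -3.005 -4.542
v -0.854 -2.112 -3.361
v 1.674 -3.408 -3.279
v 1.094 -2.515 -2.098
v 1.127 -2.239 -4.431
v 0.546 -1.347 -3.25
f 2 4 1
f 5 2 1
f 1 4 3
f 3 5 1
f 2 8 4
f 6 2 5
f 6 8 2
f 4 8 3
f 7 5 3
f 3 8 7
f 7 6 5
f 8 6 7
f 10 9 13
f 10 13 11
f 11 13 14
f 11 14 12
f 13 9 15
f 13 15 14
f 14 15 16
f 14 16 12
f 15 9 17
f 15 17 16
f 16 17 18
f 16 18 12
f 17 9 19
f 17 19 18
f 18 19 20
f 18 20 12
f 19 9 21
f 19 21 20
f 20 21 22
f 20 22 12
f 21 9 23
f 21 23 22
f 22 23 24
f 22 24 12
f 23 9 25
f 23 25 24
f 24 25 26
f 24 26 12
f 25 9 27
f 25 27 26
f 26 27 28
f 26 28 12
f 27 9 29
f 27 29 28
f 28 29 30
f 28 30 12
f 29 9 31
f 29 31 30
f 30 31 32
f 30 32 12
f 31 9 33
f 31 33 32
f 32 33 34
f 32 34 12
f 33 9 35
f 33 35 34
f 34 35 36
f 34 36 12
f 35 9 37
f 35 37 36
f 36 37 38
f 36 38 12
f 37 9 10
f 37 10 38
f 38 10 11
f 38 11 12
f 40 39 42
f 40 42 41
f 42 39 43
f 42 43 41
f 43 39 44
f 43 44 41
f 44 39 45
f 44 45 41
f 45 39 46
f 45 46 41
f 46 39 47
f 46 47 41
f 47 39 48
f 47 48 41
f 48 39 49
f 48 49 41
f 49 39 50
f 49 50 41
f 50 39 51
f 50 51 41
f 51 39 52
f 51 52 41
f 52 39 53
f 52 53 41
f 53 39 40
f 53 40 41
f 54 91 70
f 91 65 94
f 70 94 59
f 91 94 70
f 54 70 66
f 70 59 71
f 66 71 55
f 70 71 66
f 54 66 75
f 66 55 76
f 75 76 61
f 66 76 75
f 54 75 87
f 75 61 90
f 87 90 64
f 75 90 87
f 54 87 91
f 87 64 95
f 91 95 65
f 87 95 91
f 55 71 82
f 71 59 85
f 82 85 63
f 71 85 82
f 59 94 72
f 94 65 93
f 72 93 58
f 94 93 72
f 65 95 92
f 95 64 88
f 92 88 56
f 95 88 92
f 64 90 89
f 90 61 77
f 89 77 60
f 90 77 89
f 61 76 81
f 76 55 78
f 81 78 62
f 76 78 81
f 57 83 69
f 83 63 84
f 69 84 58
f 83 84 69
f 57 69 67
f 69 58 68
f 67 68 56
f 69 68 67
f 57 67 74
f 67 56 73
f 74 73 60
f 67 73 74
f 57 74 79
f 74 60 80
f 79 80 62
f 74 80 79
f 57 79 83
f 79 62 86
f 83 86 63
f 79 86 83
f 58 84 72
f 84 63 85
f 72 85 59
f 84 85 72
f 56 68 92
f 68 58 93
f 92 93 65
f 68 93 92
f 60 73 89
f 73 56 88
f 89 88 64
f 73 88 89
f 62 80 81
f 80 60 77
f 81 77 61
f 80 77 81
f 63 86 82
f 86 62 78
f 82 78 55
f 86 78 82
f 97 99 96
f 100 97 96
f 96 99 98
f 98 100 96
f 97 103 99
f 101 97 100
f 101 103 97
f 99 103 98
f 102 100 98
f 98 103 102
f 102 101 100
f 103 101 102



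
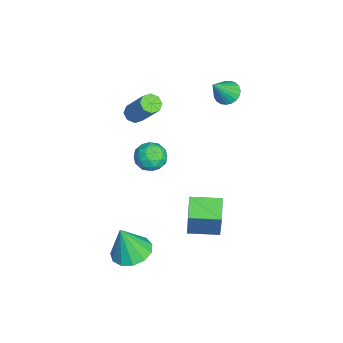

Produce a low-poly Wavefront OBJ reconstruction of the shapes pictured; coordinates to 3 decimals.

v 2.583 -3.379 -3.085
v 3.083 -4.193 -3.343
v 2.677 -3.861 -1.375
v 3.465 -3.797 -3.252
v 3.566 -3.267 -3.108
v 3.356 -2.773 -2.957
v 2.9 -2.472 -2.847
v 2.343 -2.458 -2.812
v 1.863 -2.736 -2.864
v 1.611 -3.219 -2.987
v 1.668 -3.752 -3.14
v 2.015 -4.167 -3.276
v 2.543 -4.331 -3.352
v -2.687 -3.38 1.986
v -2.229 -3.34 1.703
v -1.295 -2.54 3.331
v -1.753 -2.58 3.614
v -2.464 -3.001 1.672
v -1.53 -2.201 3.3
v -2.83 -2.885 1.825
v -1.896 -2.085 3.453
v -3.112 -3.058 2.072
v -2.178 -2.259 3.7
v -3.145 -3.42 2.269
v -2.211 -2.62 3.897
v -2.91 -3.759 2.3
v -1.976 -2.959 3.928
v -2.544 -3.875 2.147
v -1.61 -3.075 3.775
v -2.262 -3.701 1.9
v -1.328 -2.902 3.528
v -3.39 0.847 2.933
v -3.05 1.424 3.049
v -2.67 0.173 4.167
v -3.283 1.461 3.205
v -3.534 1.391 3.314
v -3.761 1.228 3.357
v -3.923 0.998 3.326
v -3.994 0.743 3.228
v -3.96 0.505 3.078
v -3.827 0.327 2.904
v -3.619 0.238 2.734
v -3.371 0.255 2.599
v -3.127 0.374 2.521
v -2.928 0.575 2.515
v -2.809 0.823 2.581
v -2.79 1.075 2.707
v -2.876 1.287 2.873
v 0.987 -0.864 -1.789
v 1.654 -0.808 0.085
v 1.016 0.605 -1.843
v 1.683 0.661 0.031
v 2.117 -0.901 -2.191
v 2.784 -0.845 -0.317
v 2.146 0.568 -2.245
v 2.813 0.624 -0.371
v -0.814 -2.029 0.854
v -0.258 -2.403 0.363
v -1.782 -2.817 0.357
v -1.226 -3.191 -0.134
v -1.198 -3.306 0.688
v -0.6 -2.819 0.995
v -1.44 -2.401 -0.275
v -0.842 -1.914 0.032
v -0.645 -2.633 -0.335
v -0.495 -3.192 0.261
v -1.545 -2.028 0.459
v -1.395 -2.587 1.055
v -0.451 -2.147 0.652
v -1.589 -3.073 0.068
v -1.573 -3.141 0.551
v -1.246 -3.361 0.263
v -0.652 -2.391 1.024
v -0.325 -2.611 0.735
v -0.878 -3.142 0.927
v -1.715 -2.609 -0.015
v -1.388 -2.829 -0.304
v -0.794 -1.859 0.457
v -0.467 -2.079 0.169
v -1.162 -2.078 -0.207
v -0.351 -2.502 -0.047
v -0.921 -2.965 -0.339
v -1.047 -2.501 -0.422
v -0.695 -2.214 -0.241
v -0.263 -2.83 0.304
v -0.833 -3.294 0.011
v -0.816 -3.361 0.495
v -0.465 -3.075 0.675
v -0.491 -2.966 -0.107
v -1.207 -1.926 0.709
v -1.777 -2.39 0.416
v -1.575 -2.145 0.045
v -1.224 -1.859 0.225
v -1.119 -2.255 1.059
v -1.689 -2.718 0.767
v -1.345 -3.006 0.961
v -0.993 -2.719 1.142
v -1.549 -2.254 0.827
f 2 1 4
f 2 4 3
f 4 1 5
f 4 5 3
f 5 1 6
f 5 6 3
f 6 1 7
f 6 7 3
f 7 1 8
f 7 8 3
f 8 1 9
f 8 9 3
f 9 1 10
f 9 10 3
f 10 1 11
f 10 11 3
f 11 1 12
f 11 12 3
f 12 1 13
f 12 13 3
f 13 1 2
f 13 2 3
f 15 14 18
f 15 18 16
f 16 18 19
f 16 19 17
f 18 14 20
f 18 20 19
f 19 20 21
f 19 21 17
f 20 14 22
f 20 22 21
f 21 22 23
f 21 23 17
f 22 14 24
f 22 24 23
f 23 24 25
f 23 25 17
f 24 14 26
f 24 26 25
f 25 26 27
f 25 27 17
f 26 14 28
f 26 28 27
f 27 28 29
f 27 29 17
f 28 14 30
f 28 30 29
f 29 30 31
f 29 31 17
f 30 14 15
f 30 15 31
f 31 15 16
f 31 16 17
f 33 32 35
f 33 35 34
f 35 32 36
f 35 36 34
f 36 32 37
f 36 37 34
f 37 32 38
f 37 38 34
f 38 32 39
f 38 39 34
f 39 32 40
f 39 40 34
f 40 32 41
f 40 41 34
f 41 32 42
f 41 42 34
f 42 32 43
f 42 43 34
f 43 32 44
f 43 44 34
f 44 32 45
f 44 45 34
f 45 32 46
f 45 46 34
f 46 32 47
f 46 47 34
f 47 32 48
f 47 48 34
f 48 32 33
f 48 33 34
f 50 52 49
f 53 50 49
f 49 52 51
f 51 53 49
f 50 56 52
f 54 50 53
f 54 56 50
f 52 56 51
f 55 53 51
f 51 56 55
f 55 54 53
f 56 54 55
f 57 94 73
f 94 68 97
f 73 97 62
f 94 97 73
f 57 73 69
f 73 62 74
f 69 74 58
f 73 74 69
f 57 69 78
f 69 58 79
f 78 79 64
f 69 79 78
f 57 78 90
f 78 64 93
f 90 93 67
f 78 93 90
f 57 90 94
f 90 67 98
f 94 98 68
f 90 98 94
f 58 74 85
f 74 62 88
f 85 88 66
f 74 88 85
f 62 97 75
f 97 68 96
f 75 96 61
f 97 96 75
f 68 98 95
f 98 67 91
f 95 91 59
f 98 91 95
f 67 93 92
f 93 64 80
f 92 80 63
f 93 80 92
f 64 79 84
f 79 58 81
f 84 81 65
f 79 81 84
f 60 86 72
f 86 66 87
f 72 87 61
f 86 87 72
f 60 72 70
f 72 61 71
f 70 71 59
f 72 71 70
f 60 70 77
f 70 59 76
f 77 76 63
f 70 76 77
f 60 77 82
f 77 63 83
f 82 83 65
f 77 83 82
f 60 82 86
f 82 65 89
f 86 89 66
f 82 89 86
f 61 87 75
f 87 66 88
f 75 88 62
f 87 88 75
f 59 71 95
f 71 61 96
f 95 96 68
f 71 96 95
f 63 76 92
f 76 59 91
f 92 91 67
f 76 91 92
f 65 83 84
f 83 63 80
f 84 80 64
f 83 80 84
f 66 89 85
f 89 65 81
f 85 81 58
f 89 81 85



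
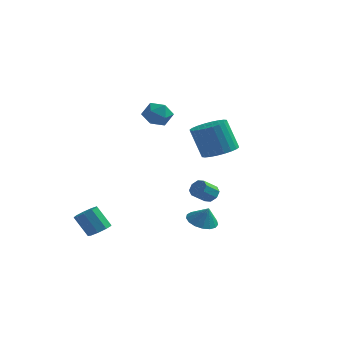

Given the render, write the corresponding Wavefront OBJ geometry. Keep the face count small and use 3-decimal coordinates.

v 3.86 -2.716 2.197
v 4.698 -3.25 2.504
v 4.018 -3.278 4.31
v 3.18 -2.744 4.003
v 4.824 -2.867 2.558
v 4.144 -2.896 4.364
v 4.803 -2.462 2.556
v 4.122 -2.49 4.362
v 4.638 -2.096 2.5
v 3.958 -2.124 4.306
v 4.355 -1.823 2.397
v 3.675 -1.852 4.203
v 3.997 -1.687 2.264
v 3.316 -1.715 4.07
v 3.617 -1.707 2.121
v 2.937 -1.736 3.927
v 3.275 -1.881 1.99
v 2.595 -1.91 3.796
v 3.022 -2.182 1.89
v 2.342 -2.21 3.696
v 2.896 -2.564 1.836
v 2.216 -2.593 3.642
v 2.918 -2.97 1.838
v 2.237 -2.998 3.644
v 3.082 -3.336 1.894
v 2.402 -3.364 3.7
v 3.365 -3.608 1.997
v 2.685 -3.637 3.803
v 3.724 -3.745 2.13
v 3.043 -3.773 3.936
v 4.103 -3.724 2.273
v 3.423 -3.753 4.079
v 4.445 -3.55 2.404
v 3.765 -3.579 4.21
v 2.872 -2.801 -2.926
v 3.532 -3.302 -3.276
v 3.308 -2.919 -1.934
v 3.686 -2.901 -3.296
v 3.654 -2.476 -3.231
v 3.442 -2.126 -3.096
v 3.1 -1.93 -2.922
v 2.706 -1.934 -2.749
v 2.35 -2.136 -2.616
v 2.113 -2.491 -2.555
v 2.05 -2.916 -2.578
v 2.175 -3.315 -2.681
v 2.46 -3.596 -2.84
v 2.84 -3.695 -3.019
v 3.226 -3.589 -3.176
v 0.878 3.121 -3.35
v 1.147 3.388 -2.847
v 0.69 2.567 -2.167
v 0.422 2.299 -2.67
v 0.706 3.561 -2.934
v 0.249 2.74 -2.254
v 0.365 3.476 -3.265
v -0.091 2.655 -2.585
v 0.325 3.183 -3.646
v -0.131 2.362 -2.966
v 0.61 2.853 -3.853
v 0.153 2.032 -3.173
v 1.051 2.68 -3.766
v 0.594 1.859 -3.086
v 1.391 2.765 -3.435
v 0.935 1.944 -2.755
v 1.431 3.058 -3.054
v 0.975 2.237 -2.374
v -2.846 -3.461 -4.377
v -2.233 -3.305 -3.973
v -3.062 -3.343 -2.7
v -3.674 -3.499 -3.103
v -2.467 -2.87 -4.112
v -3.296 -2.909 -2.839
v -2.878 -2.711 -4.375
v -3.707 -2.75 -3.101
v -3.274 -2.903 -4.639
v -4.103 -2.942 -3.365
v -3.47 -3.356 -4.78
v -4.298 -3.395 -3.506
v -3.373 -3.858 -4.732
v -4.202 -3.897 -3.459
v -3.03 -4.174 -4.518
v -3.859 -4.212 -3.245
v -2.601 -4.156 -4.238
v -3.429 -4.194 -2.965
v -2.286 -3.813 -4.023
v -3.115 -3.851 -2.75
v -2.18 0.439 3.199
v -1.88 0.908 2.434
v -0.88 0.792 3.926
v -0.58 1.261 3.161
v -1.301 1.6 3.671
v -2.105 1.382 3.221
v -0.655 0.318 3.139
v -1.459 0.1 2.689
v -0.938 0.833 2.396
v -1.337 1.625 2.725
v -1.423 0.075 3.635
v -1.822 0.867 3.964
f 2 1 5
f 2 5 3
f 3 5 6
f 3 6 4
f 5 1 7
f 5 7 6
f 6 7 8
f 6 8 4
f 7 1 9
f 7 9 8
f 8 9 10
f 8 10 4
f 9 1 11
f 9 11 10
f 10 11 12
f 10 12 4
f 11 1 13
f 11 13 12
f 12 13 14
f 12 14 4
f 13 1 15
f 13 15 14
f 14 15 16
f 14 16 4
f 15 1 17
f 15 17 16
f 16 17 18
f 16 18 4
f 17 1 19
f 17 19 18
f 18 19 20
f 18 20 4
f 19 1 21
f 19 21 20
f 20 21 22
f 20 22 4
f 21 1 23
f 21 23 22
f 22 23 24
f 22 24 4
f 23 1 25
f 23 25 24
f 24 25 26
f 24 26 4
f 25 1 27
f 25 27 26
f 26 27 28
f 26 28 4
f 27 1 29
f 27 29 28
f 28 29 30
f 28 30 4
f 29 1 31
f 29 31 30
f 30 31 32
f 30 32 4
f 31 1 33
f 31 33 32
f 32 33 34
f 32 34 4
f 33 1 2
f 33 2 34
f 34 2 3
f 34 3 4
f 36 35 38
f 36 38 37
f 38 35 39
f 38 39 37
f 39 35 40
f 39 40 37
f 40 35 41
f 40 41 37
f 41 35 42
f 41 42 37
f 42 35 43
f 42 43 37
f 43 35 44
f 43 44 37
f 44 35 45
f 44 45 37
f 45 35 46
f 45 46 37
f 46 35 47
f 46 47 37
f 47 35 48
f 47 48 37
f 48 35 49
f 48 49 37
f 49 35 36
f 49 36 37
f 51 50 54
f 51 54 52
f 52 54 55
f 52 55 53
f 54 50 56
f 54 56 55
f 55 56 57
f 55 57 53
f 56 50 58
f 56 58 57
f 57 58 59
f 57 59 53
f 58 50 60
f 58 60 59
f 59 60 61
f 59 61 53
f 60 50 62
f 60 62 61
f 61 62 63
f 61 63 53
f 62 50 64
f 62 64 63
f 63 64 65
f 63 65 53
f 64 50 66
f 64 66 65
f 65 66 67
f 65 67 53
f 66 50 51
f 66 51 67
f 67 51 52
f 67 52 53
f 69 68 72
f 69 72 70
f 70 72 73
f 70 73 71
f 72 68 74
f 72 74 73
f 73 74 75
f 73 75 71
f 74 68 76
f 74 76 75
f 75 76 77
f 75 77 71
f 76 68 78
f 76 78 77
f 77 78 79
f 77 79 71
f 78 68 80
f 78 80 79
f 79 80 81
f 79 81 71
f 80 68 82
f 80 82 81
f 81 82 83
f 81 83 71
f 82 68 84
f 82 84 83
f 83 84 85
f 83 85 71
f 84 68 86
f 84 86 85
f 85 86 87
f 85 87 71
f 86 68 69
f 86 69 87
f 87 69 70
f 87 70 71
f 88 99 93
f 88 93 89
f 88 89 95
f 88 95 98
f 88 98 99
f 89 93 97
f 93 99 92
f 99 98 90
f 98 95 94
f 95 89 96
f 91 97 92
f 91 92 90
f 91 90 94
f 91 94 96
f 91 96 97
f 92 97 93
f 90 92 99
f 94 90 98
f 96 94 95
f 97 96 89



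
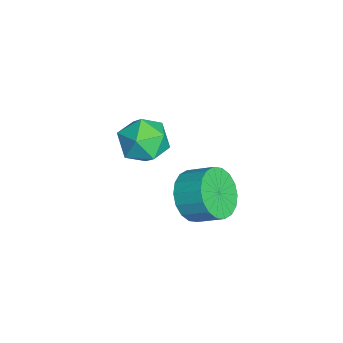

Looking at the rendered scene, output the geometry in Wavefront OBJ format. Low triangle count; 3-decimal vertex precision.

v 0.326 -0.901 -0.251
v 1.102 -1.452 0.058
v 1.49 -0.589 0.62
v 0.714 -0.039 0.311
v 1.252 -1.272 -0.321
v 1.64 -0.41 0.241
v 1.219 -1.02 -0.686
v 1.607 -0.157 -0.124
v 1.009 -0.744 -0.964
v 1.397 0.119 -0.403
v 0.663 -0.499 -1.102
v 1.052 0.364 -0.54
v 0.251 -0.334 -1.071
v 0.639 0.529 -0.509
v -0.146 -0.281 -0.877
v 0.242 0.582 -0.316
v -0.45 -0.351 -0.56
v -0.062 0.512 0.002
v -0.6 -0.53 -0.181
v -0.212 0.332 0.381
v -0.567 -0.783 0.184
v -0.179 0.08 0.746
v -0.357 -1.059 0.463
v 0.031 -0.196 1.024
v -0.012 -1.304 0.6
v 0.377 -0.441 1.162
v 0.401 -1.469 0.569
v 0.789 -0.606 1.131
v 0.798 -1.522 0.376
v 1.186 -0.659 0.937
v -3.711 -1.836 -0.172
v -3.006 -1.576 -0.877
v -3.094 -3.384 -0.123
v -2.389 -3.124 -0.828
v -2.336 -2.731 0.123
v -2.718 -1.774 0.093
v -3.382 -3.186 -1.093
v -3.764 -2.229 -1.123
v -2.802 -2.411 -1.446
v -2.156 -2.13 -0.694
v -3.944 -2.83 -0.306
v -3.298 -2.549 0.446
f 2 1 5
f 2 5 3
f 3 5 6
f 3 6 4
f 5 1 7
f 5 7 6
f 6 7 8
f 6 8 4
f 7 1 9
f 7 9 8
f 8 9 10
f 8 10 4
f 9 1 11
f 9 11 10
f 10 11 12
f 10 12 4
f 11 1 13
f 11 13 12
f 12 13 14
f 12 14 4
f 13 1 15
f 13 15 14
f 14 15 16
f 14 16 4
f 15 1 17
f 15 17 16
f 16 17 18
f 16 18 4
f 17 1 19
f 17 19 18
f 18 19 20
f 18 20 4
f 19 1 21
f 19 21 20
f 20 21 22
f 20 22 4
f 21 1 23
f 21 23 22
f 22 23 24
f 22 24 4
f 23 1 25
f 23 25 24
f 24 25 26
f 24 26 4
f 25 1 27
f 25 27 26
f 26 27 28
f 26 28 4
f 27 1 29
f 27 29 28
f 28 29 30
f 28 30 4
f 29 1 2
f 29 2 30
f 30 2 3
f 30 3 4
f 31 42 36
f 31 36 32
f 31 32 38
f 31 38 41
f 31 41 42
f 32 36 40
f 36 42 35
f 42 41 33
f 41 38 37
f 38 32 39
f 34 40 35
f 34 35 33
f 34 33 37
f 34 37 39
f 34 39 40
f 35 40 36
f 33 35 42
f 37 33 41
f 39 37 38
f 40 39 32



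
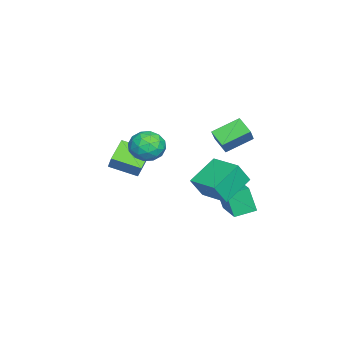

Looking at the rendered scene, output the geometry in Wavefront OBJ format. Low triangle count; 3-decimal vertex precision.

v -3.118 -3.827 0.139
v -2.502 -3.476 1.12
v -3.154 -2.144 -0.44
v -2.538 -1.794 0.54
v -1.742 -4.066 -0.64
v -1.126 -3.716 0.34
v -1.778 -2.384 -1.22
v -1.162 -2.033 -0.239
v -0.116 2.742 -2.145
v -0.266 2.265 -0.594
v -0.756 3.828 -1.873
v -0.906 3.351 -0.322
v 1.766 3.729 -1.658
v 1.616 3.252 -0.107
v 1.126 4.815 -1.386
v 0.976 4.338 0.165
v -0.679 -0.528 1.752
v 0.063 -1.05 1.141
v -0.863 -1.97 2.759
v -0.121 -2.492 2.148
v 0.186 -1.666 2.795
v 0.301 -0.774 2.172
v -1.101 -2.246 1.728
v -0.986 -1.354 1.105
v -0.198 -2.111 1.126
v 0.598 -1.753 1.785
v -1.398 -1.267 2.115
v -0.602 -0.909 2.774
v -0.292 -0.662 1.358
v -0.508 -2.358 2.542
v -0.328 -1.872 2.922
v 0.108 -2.179 2.563
v -0.152 -0.5 1.964
v 0.284 -0.807 1.605
v 0.356 -1.169 2.577
v -1.084 -2.213 2.295
v -0.648 -2.52 1.936
v -0.908 -0.841 1.337
v -0.472 -1.148 0.978
v -1.156 -1.851 1.323
v -0.009 -1.593 0.99
v -0.117 -2.441 1.582
v -0.693 -2.296 1.335
v -0.626 -1.772 0.969
v 0.459 -1.382 1.377
v 0.35 -2.23 1.97
v 0.531 -1.744 2.35
v 0.598 -1.22 1.984
v 0.305 -2.006 1.369
v -1.15 -0.79 1.93
v -1.259 -1.638 2.523
v -1.398 -1.8 1.916
v -1.331 -1.276 1.55
v -0.683 -0.579 2.318
v -0.791 -1.427 2.91
v -0.174 -1.248 2.931
v -0.107 -0.724 2.565
v -1.105 -1.014 2.531
v 3.229 2.321 0.658
v 1.767 3.245 1.642
v 4.337 3.821 0.897
v 2.874 4.745 1.881
v 3.706 1.775 1.879
v 2.243 2.699 2.863
v 4.813 3.275 2.118
v 3.351 4.199 3.102
v -0.852 2.11 2.692
v -1.655 3.457 3.467
v -0.262 2.824 2.062
v -1.065 4.171 2.838
v 0.285 2.149 3.802
v -0.518 3.496 4.578
v 0.875 2.863 3.173
v 0.072 4.21 3.948
f 2 4 1
f 5 2 1
f 1 4 3
f 3 5 1
f 2 8 4
f 6 2 5
f 6 8 2
f 4 8 3
f 7 5 3
f 3 8 7
f 7 6 5
f 8 6 7
f 10 12 9
f 13 10 9
f 9 12 11
f 11 13 9
f 10 16 12
f 14 10 13
f 14 16 10
f 12 16 11
f 15 13 11
f 11 16 15
f 15 14 13
f 16 14 15
f 17 54 33
f 54 28 57
f 33 57 22
f 54 57 33
f 17 33 29
f 33 22 34
f 29 34 18
f 33 34 29
f 17 29 38
f 29 18 39
f 38 39 24
f 29 39 38
f 17 38 50
f 38 24 53
f 50 53 27
f 38 53 50
f 17 50 54
f 50 27 58
f 54 58 28
f 50 58 54
f 18 34 45
f 34 22 48
f 45 48 26
f 34 48 45
f 22 57 35
f 57 28 56
f 35 56 21
f 57 56 35
f 28 58 55
f 58 27 51
f 55 51 19
f 58 51 55
f 27 53 52
f 53 24 40
f 52 40 23
f 53 40 52
f 24 39 44
f 39 18 41
f 44 41 25
f 39 41 44
f 20 46 32
f 46 26 47
f 32 47 21
f 46 47 32
f 20 32 30
f 32 21 31
f 30 31 19
f 32 31 30
f 20 30 37
f 30 19 36
f 37 36 23
f 30 36 37
f 20 37 42
f 37 23 43
f 42 43 25
f 37 43 42
f 20 42 46
f 42 25 49
f 46 49 26
f 42 49 46
f 21 47 35
f 47 26 48
f 35 48 22
f 47 48 35
f 19 31 55
f 31 21 56
f 55 56 28
f 31 56 55
f 23 36 52
f 36 19 51
f 52 51 27
f 36 51 52
f 25 43 44
f 43 23 40
f 44 40 24
f 43 40 44
f 26 49 45
f 49 25 41
f 45 41 18
f 49 41 45
f 60 62 59
f 63 60 59
f 59 62 61
f 61 63 59
f 60 66 62
f 64 60 63
f 64 66 60
f 62 66 61
f 65 63 61
f 61 66 65
f 65 64 63
f 66 64 65
f 68 70 67
f 71 68 67
f 67 70 69
f 69 71 67
f 68 74 70
f 72 68 71
f 72 74 68
f 70 74 69
f 73 71 69
f 69 74 73
f 73 72 71
f 74 72 73



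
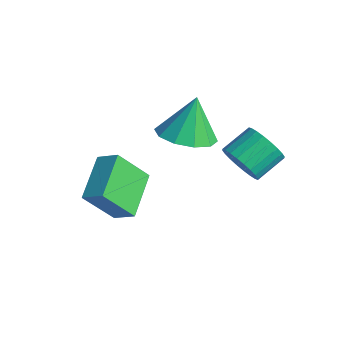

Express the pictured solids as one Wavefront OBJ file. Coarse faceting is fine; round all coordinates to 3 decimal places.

v -3.433 -0.342 -3.101
v -3.774 -1.3 -1.827
v -2.753 0.001 -2.661
v -3.094 -0.957 -1.387
v -2.386 -1.583 -3.753
v -2.727 -2.541 -2.479
v -1.706 -1.24 -3.313
v -2.047 -2.198 -2.039
v -1.53 0.575 -0.019
v -0.553 0.831 0.008
v -1.71 1.105 1.459
v -0.875 1.321 -0.206
v -1.447 1.526 -0.35
v -2.051 1.368 -0.366
v -2.455 0.907 -0.25
v -2.507 0.319 -0.046
v -2.185 -0.17 0.169
v -1.613 -0.376 0.312
v -1.01 -0.218 0.329
v -0.605 0.243 0.213
v 0.434 1.238 -0.351
v 0.701 0.915 0.307
v 0.653 1.939 0.829
v 0.386 2.262 0.171
v 0.96 0.997 0.171
v 0.913 2.02 0.693
v 1.14 1.115 -0.044
v 1.093 2.138 0.477
v 1.212 1.251 -0.306
v 1.165 2.275 0.215
v 1.166 1.386 -0.575
v 1.118 2.41 -0.053
v 1.008 1.499 -0.81
v 0.961 2.522 -0.288
v 0.763 1.571 -0.975
v 0.715 2.595 -0.453
v 0.467 1.593 -1.045
v 0.42 2.617 -0.523
v 0.167 1.561 -1.009
v 0.119 2.585 -0.487
v -0.093 1.48 -0.873
v -0.14 2.503 -0.351
v -0.273 1.362 -0.657
v -0.32 2.385 -0.136
v -0.345 1.225 -0.395
v -0.392 2.249 0.126
v -0.298 1.09 -0.127
v -0.346 2.114 0.395
v -0.141 0.978 0.108
v -0.188 2.001 0.63
v 0.105 0.905 0.273
v 0.057 1.929 0.795
v 0.4 0.883 0.343
v 0.353 1.907 0.865
f 2 4 1
f 5 2 1
f 1 4 3
f 3 5 1
f 2 8 4
f 6 2 5
f 6 8 2
f 4 8 3
f 7 5 3
f 3 8 7
f 7 6 5
f 8 6 7
f 10 9 12
f 10 12 11
f 12 9 13
f 12 13 11
f 13 9 14
f 13 14 11
f 14 9 15
f 14 15 11
f 15 9 16
f 15 16 11
f 16 9 17
f 16 17 11
f 17 9 18
f 17 18 11
f 18 9 19
f 18 19 11
f 19 9 20
f 19 20 11
f 20 9 10
f 20 10 11
f 22 21 25
f 22 25 23
f 23 25 26
f 23 26 24
f 25 21 27
f 25 27 26
f 26 27 28
f 26 28 24
f 27 21 29
f 27 29 28
f 28 29 30
f 28 30 24
f 29 21 31
f 29 31 30
f 30 31 32
f 30 32 24
f 31 21 33
f 31 33 32
f 32 33 34
f 32 34 24
f 33 21 35
f 33 35 34
f 34 35 36
f 34 36 24
f 35 21 37
f 35 37 36
f 36 37 38
f 36 38 24
f 37 21 39
f 37 39 38
f 38 39 40
f 38 40 24
f 39 21 41
f 39 41 40
f 40 41 42
f 40 42 24
f 41 21 43
f 41 43 42
f 42 43 44
f 42 44 24
f 43 21 45
f 43 45 44
f 44 45 46
f 44 46 24
f 45 21 47
f 45 47 46
f 46 47 48
f 46 48 24
f 47 21 49
f 47 49 48
f 48 49 50
f 48 50 24
f 49 21 51
f 49 51 50
f 50 51 52
f 50 52 24
f 51 21 53
f 51 53 52
f 52 53 54
f 52 54 24
f 53 21 22
f 53 22 54
f 54 22 23
f 54 23 24



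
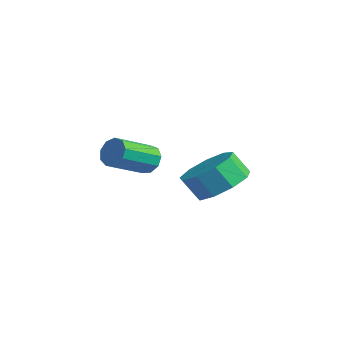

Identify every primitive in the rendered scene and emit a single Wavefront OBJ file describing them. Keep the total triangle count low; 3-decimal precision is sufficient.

v 0.375 4.132 -1.201
v 1.381 3.913 -0.912
v 1.032 3.449 -0.049
v 0.025 3.668 -0.339
v 1.179 4.564 -0.644
v 0.83 4.1 0.219
v 0.601 5.012 -0.637
v 0.252 4.548 0.226
v -0.083 5.049 -0.894
v -0.432 4.585 -0.031
v -0.553 4.656 -1.295
v -0.902 4.192 -0.432
v -0.589 4.019 -1.652
v -0.938 3.555 -0.789
v -0.174 3.434 -1.799
v -0.523 2.97 -0.936
v 0.498 3.176 -1.666
v 0.149 2.712 -0.803
v 1.112 3.365 -1.315
v 0.763 2.901 -0.453
v -3.645 3.402 -1.138
v -3.45 3.69 -0.589
v -3.159 2.166 0.107
v -3.355 1.878 -0.442
v -3.887 3.614 -0.573
v -3.597 2.09 0.123
v -4.212 3.438 -0.821
v -3.922 1.914 -0.126
v -4.271 3.246 -1.218
v -3.981 1.722 -0.523
v -4.037 3.127 -1.577
v -3.747 1.603 -0.882
v -3.62 3.136 -1.73
v -3.33 1.612 -1.035
v -3.215 3.27 -1.607
v -2.924 1.746 -0.911
v -3.011 3.465 -1.263
v -2.72 1.942 -0.568
v -3.103 3.631 -0.861
v -2.813 2.107 -0.166
f 2 1 5
f 2 5 3
f 3 5 6
f 3 6 4
f 5 1 7
f 5 7 6
f 6 7 8
f 6 8 4
f 7 1 9
f 7 9 8
f 8 9 10
f 8 10 4
f 9 1 11
f 9 11 10
f 10 11 12
f 10 12 4
f 11 1 13
f 11 13 12
f 12 13 14
f 12 14 4
f 13 1 15
f 13 15 14
f 14 15 16
f 14 16 4
f 15 1 17
f 15 17 16
f 16 17 18
f 16 18 4
f 17 1 19
f 17 19 18
f 18 19 20
f 18 20 4
f 19 1 2
f 19 2 20
f 20 2 3
f 20 3 4
f 22 21 25
f 22 25 23
f 23 25 26
f 23 26 24
f 25 21 27
f 25 27 26
f 26 27 28
f 26 28 24
f 27 21 29
f 27 29 28
f 28 29 30
f 28 30 24
f 29 21 31
f 29 31 30
f 30 31 32
f 30 32 24
f 31 21 33
f 31 33 32
f 32 33 34
f 32 34 24
f 33 21 35
f 33 35 34
f 34 35 36
f 34 36 24
f 35 21 37
f 35 37 36
f 36 37 38
f 36 38 24
f 37 21 39
f 37 39 38
f 38 39 40
f 38 40 24
f 39 21 22
f 39 22 40
f 40 22 23
f 40 23 24



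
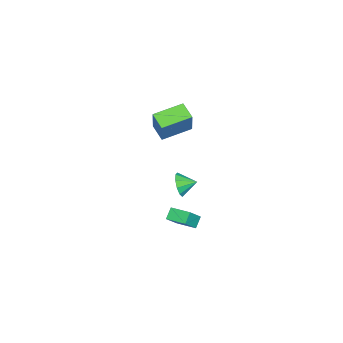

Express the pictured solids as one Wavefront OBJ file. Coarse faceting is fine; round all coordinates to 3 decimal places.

v 1.739 1.154 -0.565
v 2.199 1.087 0.135
v 1.401 2.066 -0.255
v 2.49 1.318 -0.228
v 2.495 1.486 -0.719
v 2.21 1.528 -1.151
v 1.746 1.427 -1.359
v 1.278 1.221 -1.264
v 0.987 0.991 -0.902
v 0.982 0.822 -0.411
v 1.267 0.781 0.021
v 1.731 0.882 0.23
v 0.279 -1.21 2.738
v 1.032 -0.856 4.379
v -1.118 0.022 3.113
v -0.365 0.376 4.754
v 0.905 -0.356 2.266
v 1.658 -0.002 3.907
v -0.492 0.876 2.641
v 0.261 1.23 4.282
v 0.371 0.635 -4.221
v 1.244 0.362 -3.256
v 0.576 1.936 -4.039
v 1.448 1.663 -3.073
v 0.992 0.617 -4.787
v 1.864 0.344 -3.821
v 1.196 1.918 -4.604
v 2.069 1.645 -3.639
f 2 1 4
f 2 4 3
f 4 1 5
f 4 5 3
f 5 1 6
f 5 6 3
f 6 1 7
f 6 7 3
f 7 1 8
f 7 8 3
f 8 1 9
f 8 9 3
f 9 1 10
f 9 10 3
f 10 1 11
f 10 11 3
f 11 1 12
f 11 12 3
f 12 1 2
f 12 2 3
f 14 16 13
f 17 14 13
f 13 16 15
f 15 17 13
f 14 20 16
f 18 14 17
f 18 20 14
f 16 20 15
f 19 17 15
f 15 20 19
f 19 18 17
f 20 18 19
f 22 24 21
f 25 22 21
f 21 24 23
f 23 25 21
f 22 28 24
f 26 22 25
f 26 28 22
f 24 28 23
f 27 25 23
f 23 28 27
f 27 26 25
f 28 26 27



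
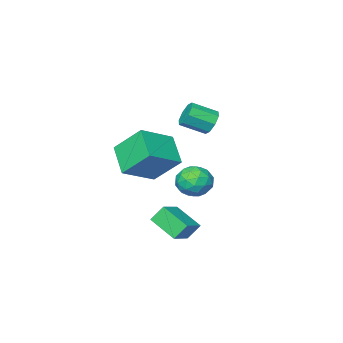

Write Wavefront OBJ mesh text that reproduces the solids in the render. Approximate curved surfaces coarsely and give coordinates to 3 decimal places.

v 2.114 2.586 -3.375
v 3.328 3.131 -2.8
v 1.8 4.116 -4.164
v 3.014 4.662 -3.589
v 2.666 2.258 -4.231
v 3.88 2.804 -3.656
v 2.352 3.789 -5.02
v 3.566 4.334 -4.445
v 3.041 1.234 0.048
v 2.328 2.532 1.508
v 3.582 2.71 -1.001
v 2.869 4.009 0.459
v 4.911 1.211 0.981
v 4.198 2.51 2.441
v 5.452 2.688 -0.068
v 4.739 3.986 1.392
v -2.411 -0.559 0.246
v -1.996 -0.556 -0.45
v -0.835 -1.297 0.239
v -1.249 -1.301 0.934
v -1.882 -0.055 -0.103
v -0.72 -0.796 0.586
v -2.077 0.151 0.448
v -0.916 -0.591 1.137
v -2.468 -0.06 0.881
v -1.307 -0.801 1.569
v -2.825 -0.563 0.941
v -1.664 -1.304 1.63
v -2.94 -1.064 0.594
v -1.778 -1.805 1.283
v -2.744 -1.269 0.043
v -1.583 -2.011 0.732
v -2.353 -1.059 -0.389
v -1.192 -1.8 0.299
v 1.258 3.405 -0.785
v 1.906 3.748 -1.509
v 0.754 2.192 -1.811
v 1.402 2.535 -2.535
v 1.772 2.095 -1.679
v 2.083 2.845 -1.045
v 0.577 3.095 -2.275
v 0.888 3.845 -1.641
v 1.485 3.556 -2.43
v 2.223 2.939 -2.062
v 0.437 3.001 -1.258
v 1.175 2.384 -0.89
v 1.626 3.683 -1.057
v 1.034 2.257 -2.263
v 1.251 1.998 -1.76
v 1.632 2.2 -2.186
v 1.73 3.153 -0.784
v 2.111 3.354 -1.21
v 2.032 2.383 -1.31
v 0.549 2.586 -2.11
v 0.93 2.787 -2.536
v 1.028 3.74 -1.134
v 1.409 3.942 -1.56
v 0.628 3.557 -2.01
v 1.76 3.772 -2.024
v 1.464 3.059 -2.627
v 0.979 3.388 -2.474
v 1.162 3.829 -2.101
v 2.194 3.409 -1.807
v 1.898 2.696 -2.41
v 2.115 2.438 -1.907
v 2.298 2.878 -1.535
v 1.946 3.296 -2.349
v 0.762 3.244 -0.91
v 0.466 2.531 -1.513
v 0.362 3.062 -1.785
v 0.545 3.502 -1.413
v 1.196 2.881 -0.693
v 0.9 2.168 -1.296
v 1.498 2.111 -1.219
v 1.681 2.552 -0.846
v 0.714 2.644 -0.971
f 2 4 1
f 5 2 1
f 1 4 3
f 3 5 1
f 2 8 4
f 6 2 5
f 6 8 2
f 4 8 3
f 7 5 3
f 3 8 7
f 7 6 5
f 8 6 7
f 10 12 9
f 13 10 9
f 9 12 11
f 11 13 9
f 10 16 12
f 14 10 13
f 14 16 10
f 12 16 11
f 15 13 11
f 11 16 15
f 15 14 13
f 16 14 15
f 18 17 21
f 18 21 19
f 19 21 22
f 19 22 20
f 21 17 23
f 21 23 22
f 22 23 24
f 22 24 20
f 23 17 25
f 23 25 24
f 24 25 26
f 24 26 20
f 25 17 27
f 25 27 26
f 26 27 28
f 26 28 20
f 27 17 29
f 27 29 28
f 28 29 30
f 28 30 20
f 29 17 31
f 29 31 30
f 30 31 32
f 30 32 20
f 31 17 33
f 31 33 32
f 32 33 34
f 32 34 20
f 33 17 18
f 33 18 34
f 34 18 19
f 34 19 20
f 35 72 51
f 72 46 75
f 51 75 40
f 72 75 51
f 35 51 47
f 51 40 52
f 47 52 36
f 51 52 47
f 35 47 56
f 47 36 57
f 56 57 42
f 47 57 56
f 35 56 68
f 56 42 71
f 68 71 45
f 56 71 68
f 35 68 72
f 68 45 76
f 72 76 46
f 68 76 72
f 36 52 63
f 52 40 66
f 63 66 44
f 52 66 63
f 40 75 53
f 75 46 74
f 53 74 39
f 75 74 53
f 46 76 73
f 76 45 69
f 73 69 37
f 76 69 73
f 45 71 70
f 71 42 58
f 70 58 41
f 71 58 70
f 42 57 62
f 57 36 59
f 62 59 43
f 57 59 62
f 38 64 50
f 64 44 65
f 50 65 39
f 64 65 50
f 38 50 48
f 50 39 49
f 48 49 37
f 50 49 48
f 38 48 55
f 48 37 54
f 55 54 41
f 48 54 55
f 38 55 60
f 55 41 61
f 60 61 43
f 55 61 60
f 38 60 64
f 60 43 67
f 64 67 44
f 60 67 64
f 39 65 53
f 65 44 66
f 53 66 40
f 65 66 53
f 37 49 73
f 49 39 74
f 73 74 46
f 49 74 73
f 41 54 70
f 54 37 69
f 70 69 45
f 54 69 70
f 43 61 62
f 61 41 58
f 62 58 42
f 61 58 62
f 44 67 63
f 67 43 59
f 63 59 36
f 67 59 63

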